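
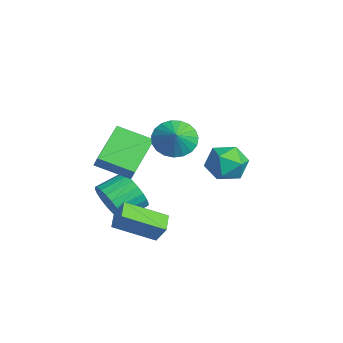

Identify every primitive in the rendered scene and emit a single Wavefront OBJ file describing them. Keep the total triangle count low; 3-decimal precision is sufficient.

v 0.686 2.172 -1.404
v 1.755 2.118 -1.334
v 0.545 1.242 0.054
v 1.614 1.188 0.124
v 1.112 2.124 0.278
v 1.2 2.699 -0.623
v 1.1 0.661 -0.657
v 1.188 1.236 -1.558
v 2.011 1.185 -0.872
v 2.019 2.089 -0.295
v 0.281 1.271 -0.985
v 0.289 2.175 -0.408
v 3.047 -1.252 2.406
v 3.714 -1.073 1.697
v 3.853 -1.448 3.114
v 3.661 -0.699 1.861
v 3.502 -0.421 2.119
v 3.264 -0.286 2.427
v 2.989 -0.319 2.731
v 2.724 -0.512 2.979
v 2.515 -0.834 3.128
v 2.397 -1.228 3.153
v 2.393 -1.626 3.048
v 2.501 -1.959 2.832
v 2.704 -2.17 2.542
v 2.966 -2.223 2.229
v 3.242 -2.107 1.947
v 3.485 -1.844 1.744
v 3.652 -1.478 1.655
v -0.143 -3.308 -3.073
v 0.399 -3.546 -2.181
v 0.125 -2.269 -1.675
v -0.417 -2.032 -2.567
v 0.701 -3.386 -2.421
v 0.428 -2.11 -1.914
v 0.875 -3.214 -2.759
v 0.602 -1.938 -2.253
v 0.894 -3.057 -3.145
v 0.621 -1.781 -2.639
v 0.755 -2.938 -3.521
v 0.482 -1.662 -3.014
v 0.48 -2.875 -3.828
v 0.206 -1.599 -3.322
v 0.109 -2.879 -4.02
v -0.165 -1.602 -3.514
v -0.3 -2.947 -4.068
v -0.574 -1.671 -3.562
v -0.685 -3.071 -3.965
v -0.959 -1.794 -3.459
v -0.988 -3.23 -3.726
v -1.261 -1.954 -3.219
v -1.162 -3.402 -3.387
v -1.435 -2.126 -2.881
v -1.181 -3.559 -3.001
v -1.454 -2.283 -2.495
v -1.042 -3.678 -2.626
v -1.315 -2.402 -2.119
v -0.766 -3.741 -2.318
v -1.04 -2.465 -1.812
v -0.395 -3.738 -2.126
v -0.669 -2.461 -1.62
v 0.014 -3.669 -2.078
v -0.26 -2.393 -1.572
v 0.661 -2.501 -1.201
v -0.147 -3.943 -0.54
v -0.631 -1.263 -0.084
v -1.44 -2.705 0.578
v 1.36 -2.515 -0.378
v 0.551 -3.957 0.284
v 0.067 -1.277 0.74
v -0.741 -2.719 1.401
v 2.237 -3.818 -3.036
v 1.373 -3.459 -2.743
v 2.688 -1.975 -3.959
v 1.825 -1.617 -3.666
v 2.675 -3.483 -2.154
v 1.812 -3.125 -1.861
v 3.127 -1.641 -3.077
v 2.263 -1.282 -2.784
f 1 12 6
f 1 6 2
f 1 2 8
f 1 8 11
f 1 11 12
f 2 6 10
f 6 12 5
f 12 11 3
f 11 8 7
f 8 2 9
f 4 10 5
f 4 5 3
f 4 3 7
f 4 7 9
f 4 9 10
f 5 10 6
f 3 5 12
f 7 3 11
f 9 7 8
f 10 9 2
f 14 13 16
f 14 16 15
f 16 13 17
f 16 17 15
f 17 13 18
f 17 18 15
f 18 13 19
f 18 19 15
f 19 13 20
f 19 20 15
f 20 13 21
f 20 21 15
f 21 13 22
f 21 22 15
f 22 13 23
f 22 23 15
f 23 13 24
f 23 24 15
f 24 13 25
f 24 25 15
f 25 13 26
f 25 26 15
f 26 13 27
f 26 27 15
f 27 13 28
f 27 28 15
f 28 13 29
f 28 29 15
f 29 13 14
f 29 14 15
f 31 30 34
f 31 34 32
f 32 34 35
f 32 35 33
f 34 30 36
f 34 36 35
f 35 36 37
f 35 37 33
f 36 30 38
f 36 38 37
f 37 38 39
f 37 39 33
f 38 30 40
f 38 40 39
f 39 40 41
f 39 41 33
f 40 30 42
f 40 42 41
f 41 42 43
f 41 43 33
f 42 30 44
f 42 44 43
f 43 44 45
f 43 45 33
f 44 30 46
f 44 46 45
f 45 46 47
f 45 47 33
f 46 30 48
f 46 48 47
f 47 48 49
f 47 49 33
f 48 30 50
f 48 50 49
f 49 50 51
f 49 51 33
f 50 30 52
f 50 52 51
f 51 52 53
f 51 53 33
f 52 30 54
f 52 54 53
f 53 54 55
f 53 55 33
f 54 30 56
f 54 56 55
f 55 56 57
f 55 57 33
f 56 30 58
f 56 58 57
f 57 58 59
f 57 59 33
f 58 30 60
f 58 60 59
f 59 60 61
f 59 61 33
f 60 30 62
f 60 62 61
f 61 62 63
f 61 63 33
f 62 30 31
f 62 31 63
f 63 31 32
f 63 32 33
f 65 67 64
f 68 65 64
f 64 67 66
f 66 68 64
f 65 71 67
f 69 65 68
f 69 71 65
f 67 71 66
f 70 68 66
f 66 71 70
f 70 69 68
f 71 69 70
f 73 75 72
f 76 73 72
f 72 75 74
f 74 76 72
f 73 79 75
f 77 73 76
f 77 79 73
f 75 79 74
f 78 76 74
f 74 79 78
f 78 77 76
f 79 77 78



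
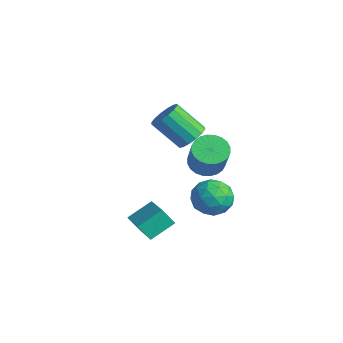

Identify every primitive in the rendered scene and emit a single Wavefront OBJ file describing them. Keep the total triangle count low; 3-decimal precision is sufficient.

v 2.382 -0.586 -0.701
v 3.151 0.289 -0.47
v 3.809 -1.869 -0.59
v 4.578 -0.994 -0.359
v 3.755 -1.29 0.446
v 2.873 -0.496 0.377
v 4.087 -1.084 -1.437
v 3.205 -0.29 -1.506
v 4.205 -0.018 -0.924
v 4 -0.145 0.239
v 2.96 -1.435 -1.299
v 2.755 -1.562 -0.136
v 2.641 -0.036 -0.595
v 4.319 -1.544 -0.465
v 3.835 -1.718 0.008
v 4.287 -1.203 0.144
v 2.478 -0.498 -0.098
v 2.93 0.017 0.038
v 3.285 -0.911 0.576
v 4.03 -1.597 -1.098
v 4.482 -1.082 -0.962
v 2.673 -0.377 -1.204
v 3.125 0.138 -1.068
v 3.675 -0.669 -1.636
v 3.713 0.298 -0.727
v 4.552 -0.456 -0.661
v 4.263 -0.509 -1.295
v 3.744 -0.043 -1.335
v 3.592 0.223 -0.043
v 4.431 -0.531 0.023
v 3.947 -0.705 0.495
v 3.429 -0.239 0.455
v 4.212 0.043 -0.31
v 2.529 -1.049 -1.083
v 3.368 -1.803 -1.017
v 3.531 -1.341 -1.515
v 3.013 -0.875 -1.555
v 2.408 -1.124 -0.399
v 3.247 -1.878 -0.333
v 3.216 -1.537 0.275
v 2.697 -1.071 0.235
v 2.748 -1.623 -0.75
v 2.924 -0.79 1.862
v 3.505 -1.385 1.343
v 4.537 -1.804 2.979
v 3.956 -1.21 3.498
v 3.691 -1.052 1.311
v 4.723 -1.472 2.947
v 3.76 -0.68 1.362
v 4.792 -1.099 2.999
v 3.702 -0.324 1.49
v 4.734 -0.743 3.127
v 3.525 -0.04 1.675
v 4.558 -0.459 3.311
v 3.257 0.131 1.887
v 4.29 -0.288 3.524
v 2.938 0.161 2.096
v 3.971 -0.258 3.733
v 2.617 0.046 2.27
v 3.65 -0.373 3.906
v 2.343 -0.196 2.381
v 3.375 -0.615 4.017
v 2.157 -0.528 2.413
v 3.189 -0.948 4.049
v 2.088 -0.901 2.361
v 3.12 -1.32 3.998
v 2.146 -1.257 2.233
v 3.178 -1.676 3.87
v 2.322 -1.541 2.049
v 3.355 -1.96 3.685
v 2.59 -1.712 1.836
v 3.623 -2.131 3.473
v 2.909 -1.742 1.627
v 3.942 -2.161 3.264
v 3.23 -1.627 1.454
v 4.263 -2.046 3.09
v -1.87 1.418 0.24
v -1.177 1.587 0.882
v -2.357 0.571 2.422
v -3.05 0.402 1.78
v -1.478 1.981 0.911
v -2.658 0.965 2.452
v -1.884 2.224 0.761
v -3.064 1.208 2.301
v -2.287 2.251 0.47
v -3.467 1.236 2.011
v -2.578 2.055 0.118
v -3.757 1.04 1.659
v -2.679 1.688 -0.201
v -3.859 0.673 1.339
v -2.563 1.249 -0.402
v -3.743 0.233 1.138
v -2.262 0.855 -0.432
v -3.442 -0.161 1.109
v -1.856 0.612 -0.281
v -3.036 -0.404 1.259
v -1.453 0.584 0.009
v -2.633 -0.431 1.55
v -1.163 0.78 0.361
v -2.342 -0.235 1.902
v -1.061 1.147 0.681
v -2.241 0.132 2.221
v 0.268 -3.881 -2.867
v 0.363 -2.484 -2.072
v 0.713 -3.389 -3.783
v 0.808 -1.993 -2.987
v 2.112 -4.367 -2.233
v 2.207 -2.971 -1.437
v 2.557 -3.876 -3.148
v 2.652 -2.479 -2.353
f 1 38 17
f 38 12 41
f 17 41 6
f 38 41 17
f 1 17 13
f 17 6 18
f 13 18 2
f 17 18 13
f 1 13 22
f 13 2 23
f 22 23 8
f 13 23 22
f 1 22 34
f 22 8 37
f 34 37 11
f 22 37 34
f 1 34 38
f 34 11 42
f 38 42 12
f 34 42 38
f 2 18 29
f 18 6 32
f 29 32 10
f 18 32 29
f 6 41 19
f 41 12 40
f 19 40 5
f 41 40 19
f 12 42 39
f 42 11 35
f 39 35 3
f 42 35 39
f 11 37 36
f 37 8 24
f 36 24 7
f 37 24 36
f 8 23 28
f 23 2 25
f 28 25 9
f 23 25 28
f 4 30 16
f 30 10 31
f 16 31 5
f 30 31 16
f 4 16 14
f 16 5 15
f 14 15 3
f 16 15 14
f 4 14 21
f 14 3 20
f 21 20 7
f 14 20 21
f 4 21 26
f 21 7 27
f 26 27 9
f 21 27 26
f 4 26 30
f 26 9 33
f 30 33 10
f 26 33 30
f 5 31 19
f 31 10 32
f 19 32 6
f 31 32 19
f 3 15 39
f 15 5 40
f 39 40 12
f 15 40 39
f 7 20 36
f 20 3 35
f 36 35 11
f 20 35 36
f 9 27 28
f 27 7 24
f 28 24 8
f 27 24 28
f 10 33 29
f 33 9 25
f 29 25 2
f 33 25 29
f 44 43 47
f 44 47 45
f 45 47 48
f 45 48 46
f 47 43 49
f 47 49 48
f 48 49 50
f 48 50 46
f 49 43 51
f 49 51 50
f 50 51 52
f 50 52 46
f 51 43 53
f 51 53 52
f 52 53 54
f 52 54 46
f 53 43 55
f 53 55 54
f 54 55 56
f 54 56 46
f 55 43 57
f 55 57 56
f 56 57 58
f 56 58 46
f 57 43 59
f 57 59 58
f 58 59 60
f 58 60 46
f 59 43 61
f 59 61 60
f 60 61 62
f 60 62 46
f 61 43 63
f 61 63 62
f 62 63 64
f 62 64 46
f 63 43 65
f 63 65 64
f 64 65 66
f 64 66 46
f 65 43 67
f 65 67 66
f 66 67 68
f 66 68 46
f 67 43 69
f 67 69 68
f 68 69 70
f 68 70 46
f 69 43 71
f 69 71 70
f 70 71 72
f 70 72 46
f 71 43 73
f 71 73 72
f 72 73 74
f 72 74 46
f 73 43 75
f 73 75 74
f 74 75 76
f 74 76 46
f 75 43 44
f 75 44 76
f 76 44 45
f 76 45 46
f 78 77 81
f 78 81 79
f 79 81 82
f 79 82 80
f 81 77 83
f 81 83 82
f 82 83 84
f 82 84 80
f 83 77 85
f 83 85 84
f 84 85 86
f 84 86 80
f 85 77 87
f 85 87 86
f 86 87 88
f 86 88 80
f 87 77 89
f 87 89 88
f 88 89 90
f 88 90 80
f 89 77 91
f 89 91 90
f 90 91 92
f 90 92 80
f 91 77 93
f 91 93 92
f 92 93 94
f 92 94 80
f 93 77 95
f 93 95 94
f 94 95 96
f 94 96 80
f 95 77 97
f 95 97 96
f 96 97 98
f 96 98 80
f 97 77 99
f 97 99 98
f 98 99 100
f 98 100 80
f 99 77 101
f 99 101 100
f 100 101 102
f 100 102 80
f 101 77 78
f 101 78 102
f 102 78 79
f 102 79 80
f 104 106 103
f 107 104 103
f 103 106 105
f 105 107 103
f 104 110 106
f 108 104 107
f 108 110 104
f 106 110 105
f 109 107 105
f 105 110 109
f 109 108 107
f 110 108 109



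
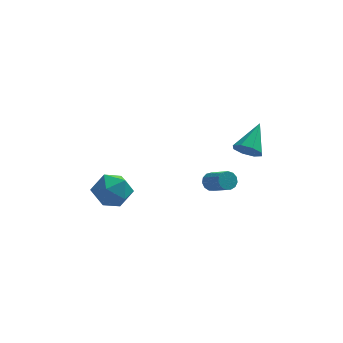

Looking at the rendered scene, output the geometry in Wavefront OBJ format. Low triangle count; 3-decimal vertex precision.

v -3.952 1.112 -1.411
v -3.002 1.118 -1.039
v -3.758 -0.458 -1.881
v -2.808 -0.452 -1.509
v -3.606 -0.409 -0.874
v -3.725 0.561 -0.583
v -3.035 0.099 -2.337
v -3.154 1.069 -2.046
v -2.435 0.492 -1.61
v -2.788 0.177 -0.707
v -3.972 0.483 -2.213
v -4.325 0.168 -1.31
v 2.52 0.815 0.788
v 2.828 1.127 0.229
v 3.1 2.045 1.792
v 2.32 1.3 0.31
v 1.929 1.19 0.67
v 1.884 0.86 1.1
v 2.212 0.504 1.347
v 2.721 0.33 1.266
v 3.112 0.441 0.905
v 3.156 0.771 0.476
v 1.059 4.361 -3.57
v 1.396 4.323 -3.978
v 2.117 3.421 -3.297
v 1.781 3.459 -2.89
v 1.501 4.54 -3.801
v 2.223 3.638 -3.121
v 1.466 4.7 -3.552
v 2.187 3.799 -2.872
v 1.302 4.752 -3.308
v 2.023 3.851 -2.628
v 1.06 4.681 -3.147
v 1.782 3.779 -2.467
v 0.819 4.507 -3.121
v 1.54 3.606 -2.441
v 0.653 4.287 -3.237
v 1.375 3.386 -2.557
v 0.617 4.091 -3.459
v 1.338 3.189 -2.779
v 0.721 3.98 -3.716
v 1.442 3.078 -3.036
v 0.932 3.99 -3.927
v 1.654 3.088 -3.247
v 1.184 4.118 -4.024
v 1.905 3.216 -3.344
f 1 12 6
f 1 6 2
f 1 2 8
f 1 8 11
f 1 11 12
f 2 6 10
f 6 12 5
f 12 11 3
f 11 8 7
f 8 2 9
f 4 10 5
f 4 5 3
f 4 3 7
f 4 7 9
f 4 9 10
f 5 10 6
f 3 5 12
f 7 3 11
f 9 7 8
f 10 9 2
f 14 13 16
f 14 16 15
f 16 13 17
f 16 17 15
f 17 13 18
f 17 18 15
f 18 13 19
f 18 19 15
f 19 13 20
f 19 20 15
f 20 13 21
f 20 21 15
f 21 13 22
f 21 22 15
f 22 13 14
f 22 14 15
f 24 23 27
f 24 27 25
f 25 27 28
f 25 28 26
f 27 23 29
f 27 29 28
f 28 29 30
f 28 30 26
f 29 23 31
f 29 31 30
f 30 31 32
f 30 32 26
f 31 23 33
f 31 33 32
f 32 33 34
f 32 34 26
f 33 23 35
f 33 35 34
f 34 35 36
f 34 36 26
f 35 23 37
f 35 37 36
f 36 37 38
f 36 38 26
f 37 23 39
f 37 39 38
f 38 39 40
f 38 40 26
f 39 23 41
f 39 41 40
f 40 41 42
f 40 42 26
f 41 23 43
f 41 43 42
f 42 43 44
f 42 44 26
f 43 23 45
f 43 45 44
f 44 45 46
f 44 46 26
f 45 23 24
f 45 24 46
f 46 24 25
f 46 25 26



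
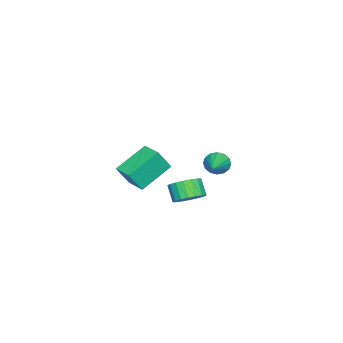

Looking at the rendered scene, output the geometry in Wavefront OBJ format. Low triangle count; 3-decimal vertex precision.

v 0.436 -0.137 -0.209
v 1.268 -0.265 0.209
v 0.756 -0.791 1.067
v -0.076 -0.663 0.649
v 1.144 0.104 0.361
v 0.631 -0.422 1.219
v 0.879 0.426 0.4
v 0.366 -0.101 1.258
v 0.527 0.636 0.318
v 0.014 0.11 1.177
v 0.156 0.693 0.132
v -0.356 0.167 0.991
v -0.159 0.586 -0.121
v -0.671 0.059 0.737
v -0.356 0.335 -0.393
v -0.868 -0.191 0.466
v -0.396 -0.009 -0.627
v -0.908 -0.535 0.231
v -0.271 -0.378 -0.779
v -0.784 -0.904 0.079
v -0.006 -0.699 -0.818
v -0.519 -1.226 0.04
v 0.346 -0.91 -0.737
v -0.167 -1.436 0.122
v 0.716 -0.967 -0.551
v 0.204 -1.493 0.308
v 1.031 -0.859 -0.297
v 0.519 -1.386 0.561
v 1.228 -0.609 -0.026
v 0.716 -1.135 0.833
v -3.894 -0.369 0.04
v -3.583 -0.654 -0.616
v -2.186 0.069 0.66
v -3.654 -0.265 -0.695
v -3.79 0.097 -0.577
v -3.953 0.334 -0.294
v -4.101 0.382 0.079
v -4.193 0.229 0.441
v -4.206 -0.084 0.696
v -4.134 -0.473 0.775
v -3.999 -0.835 0.657
v -3.836 -1.072 0.373
v -3.688 -1.12 0.001
v -3.596 -0.967 -0.361
v 1.87 -1.326 3.334
v 2.395 -1.811 4.56
v 2.553 -0.252 3.466
v 3.079 -0.737 4.692
v 3.481 -2.223 2.288
v 4.007 -2.708 3.514
v 4.165 -1.149 2.42
v 4.69 -1.634 3.646
f 2 1 5
f 2 5 3
f 3 5 6
f 3 6 4
f 5 1 7
f 5 7 6
f 6 7 8
f 6 8 4
f 7 1 9
f 7 9 8
f 8 9 10
f 8 10 4
f 9 1 11
f 9 11 10
f 10 11 12
f 10 12 4
f 11 1 13
f 11 13 12
f 12 13 14
f 12 14 4
f 13 1 15
f 13 15 14
f 14 15 16
f 14 16 4
f 15 1 17
f 15 17 16
f 16 17 18
f 16 18 4
f 17 1 19
f 17 19 18
f 18 19 20
f 18 20 4
f 19 1 21
f 19 21 20
f 20 21 22
f 20 22 4
f 21 1 23
f 21 23 22
f 22 23 24
f 22 24 4
f 23 1 25
f 23 25 24
f 24 25 26
f 24 26 4
f 25 1 27
f 25 27 26
f 26 27 28
f 26 28 4
f 27 1 29
f 27 29 28
f 28 29 30
f 28 30 4
f 29 1 2
f 29 2 30
f 30 2 3
f 30 3 4
f 32 31 34
f 32 34 33
f 34 31 35
f 34 35 33
f 35 31 36
f 35 36 33
f 36 31 37
f 36 37 33
f 37 31 38
f 37 38 33
f 38 31 39
f 38 39 33
f 39 31 40
f 39 40 33
f 40 31 41
f 40 41 33
f 41 31 42
f 41 42 33
f 42 31 43
f 42 43 33
f 43 31 44
f 43 44 33
f 44 31 32
f 44 32 33
f 46 48 45
f 49 46 45
f 45 48 47
f 47 49 45
f 46 52 48
f 50 46 49
f 50 52 46
f 48 52 47
f 51 49 47
f 47 52 51
f 51 50 49
f 52 50 51



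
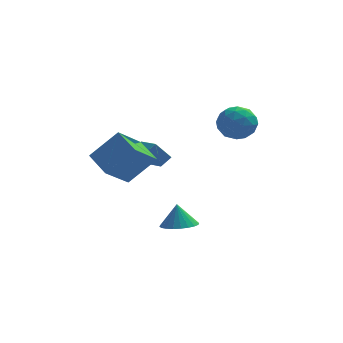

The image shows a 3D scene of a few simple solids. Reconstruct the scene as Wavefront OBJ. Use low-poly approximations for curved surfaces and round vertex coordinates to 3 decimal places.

v -2.242 -0.936 2.83
v -1.696 -0.504 3.3
v -3.029 0.675 2.263
v -2.482 1.107 2.734
v -1.418 -0.887 1.826
v -0.871 -0.455 2.297
v -2.204 0.724 1.26
v -1.658 1.156 1.73
v 2.405 4.382 2.893
v 3.362 3.825 2.381
v 2.018 2.755 3.939
v 2.975 2.198 3.427
v 3.151 3.116 4.21
v 3.39 4.122 3.563
v 1.99 2.458 2.757
v 2.229 3.464 2.11
v 3.105 2.636 2.297
v 3.823 3.043 3.195
v 1.557 3.537 3.125
v 2.275 3.944 4.023
v 2.918 4.247 2.545
v 2.462 2.333 3.775
v 2.566 2.873 4.235
v 3.128 2.546 3.935
v 2.934 4.421 3.24
v 3.497 4.094 2.939
v 3.372 3.677 4.015
v 1.883 2.486 3.381
v 2.446 2.159 3.08
v 2.252 4.034 2.385
v 2.814 3.707 2.085
v 2.008 2.903 2.305
v 3.329 3.22 2.195
v 3.102 2.264 2.81
v 2.523 2.416 2.415
v 2.663 3.008 2.035
v 3.751 3.46 2.723
v 3.523 2.503 3.338
v 3.627 3.043 3.798
v 3.767 3.634 3.418
v 3.6 2.76 2.673
v 1.857 4.077 2.982
v 1.629 3.12 3.597
v 1.613 2.946 2.902
v 1.753 3.537 2.522
v 2.278 4.316 3.51
v 2.051 3.36 4.125
v 2.717 3.572 4.285
v 2.857 4.164 3.905
v 1.78 3.82 3.647
v -0.456 -1.536 -2.215
v 0.344 -2.174 -1.975
v -0.584 -1.184 -0.845
v 0.541 -1.822 -2.047
v 0.586 -1.426 -2.145
v 0.473 -1.048 -2.253
v 0.219 -0.744 -2.355
v -0.139 -0.56 -2.436
v -0.544 -0.525 -2.483
v -0.936 -0.644 -2.49
v -1.255 -0.899 -2.454
v -1.452 -1.251 -2.382
v -1.497 -1.646 -2.285
v -1.384 -2.025 -2.176
v -1.13 -2.329 -2.074
v -0.772 -2.513 -1.993
v -0.367 -2.547 -1.946
v 0.025 -2.428 -1.94
v -5.072 -2.423 3.358
v -3.582 -2.155 4.912
v -3.948 -1.16 2.063
v -2.458 -0.892 3.617
v -4.202 -3.808 2.763
v -2.712 -3.54 4.317
v -3.078 -2.545 1.468
v -1.588 -2.277 3.022
f 2 4 1
f 5 2 1
f 1 4 3
f 3 5 1
f 2 8 4
f 6 2 5
f 6 8 2
f 4 8 3
f 7 5 3
f 3 8 7
f 7 6 5
f 8 6 7
f 9 46 25
f 46 20 49
f 25 49 14
f 46 49 25
f 9 25 21
f 25 14 26
f 21 26 10
f 25 26 21
f 9 21 30
f 21 10 31
f 30 31 16
f 21 31 30
f 9 30 42
f 30 16 45
f 42 45 19
f 30 45 42
f 9 42 46
f 42 19 50
f 46 50 20
f 42 50 46
f 10 26 37
f 26 14 40
f 37 40 18
f 26 40 37
f 14 49 27
f 49 20 48
f 27 48 13
f 49 48 27
f 20 50 47
f 50 19 43
f 47 43 11
f 50 43 47
f 19 45 44
f 45 16 32
f 44 32 15
f 45 32 44
f 16 31 36
f 31 10 33
f 36 33 17
f 31 33 36
f 12 38 24
f 38 18 39
f 24 39 13
f 38 39 24
f 12 24 22
f 24 13 23
f 22 23 11
f 24 23 22
f 12 22 29
f 22 11 28
f 29 28 15
f 22 28 29
f 12 29 34
f 29 15 35
f 34 35 17
f 29 35 34
f 12 34 38
f 34 17 41
f 38 41 18
f 34 41 38
f 13 39 27
f 39 18 40
f 27 40 14
f 39 40 27
f 11 23 47
f 23 13 48
f 47 48 20
f 23 48 47
f 15 28 44
f 28 11 43
f 44 43 19
f 28 43 44
f 17 35 36
f 35 15 32
f 36 32 16
f 35 32 36
f 18 41 37
f 41 17 33
f 37 33 10
f 41 33 37
f 52 51 54
f 52 54 53
f 54 51 55
f 54 55 53
f 55 51 56
f 55 56 53
f 56 51 57
f 56 57 53
f 57 51 58
f 57 58 53
f 58 51 59
f 58 59 53
f 59 51 60
f 59 60 53
f 60 51 61
f 60 61 53
f 61 51 62
f 61 62 53
f 62 51 63
f 62 63 53
f 63 51 64
f 63 64 53
f 64 51 65
f 64 65 53
f 65 51 66
f 65 66 53
f 66 51 67
f 66 67 53
f 67 51 68
f 67 68 53
f 68 51 52
f 68 52 53
f 70 72 69
f 73 70 69
f 69 72 71
f 71 73 69
f 70 76 72
f 74 70 73
f 74 76 70
f 72 76 71
f 75 73 71
f 71 76 75
f 75 74 73
f 76 74 75



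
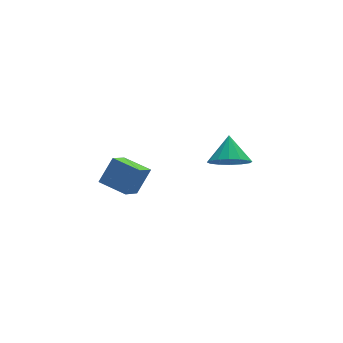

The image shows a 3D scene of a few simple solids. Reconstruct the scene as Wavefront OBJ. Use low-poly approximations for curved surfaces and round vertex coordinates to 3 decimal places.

v -3.672 -0.05 -2.109
v -4.294 -0.682 -1.566
v -3.095 0.155 -1.207
v -3.717 -0.477 -0.665
v -3.023 -0.883 -2.335
v -3.645 -1.515 -1.793
v -2.446 -0.678 -1.434
v -3.068 -1.31 -0.891
v 0.622 -0.153 -2.165
v 1.121 -0.672 -1.865
v 0.898 0.593 -1.335
v 1.339 -0.458 -2.129
v 1.364 -0.163 -2.404
v 1.191 0.135 -2.614
v 0.865 0.356 -2.704
v 0.474 0.44 -2.649
v 0.122 0.365 -2.465
v -0.095 0.151 -2.201
v -0.121 -0.144 -1.926
v 0.053 -0.442 -1.716
v 0.379 -0.662 -1.626
v 0.77 -0.746 -1.681
f 2 4 1
f 5 2 1
f 1 4 3
f 3 5 1
f 2 8 4
f 6 2 5
f 6 8 2
f 4 8 3
f 7 5 3
f 3 8 7
f 7 6 5
f 8 6 7
f 10 9 12
f 10 12 11
f 12 9 13
f 12 13 11
f 13 9 14
f 13 14 11
f 14 9 15
f 14 15 11
f 15 9 16
f 15 16 11
f 16 9 17
f 16 17 11
f 17 9 18
f 17 18 11
f 18 9 19
f 18 19 11
f 19 9 20
f 19 20 11
f 20 9 21
f 20 21 11
f 21 9 22
f 21 22 11
f 22 9 10
f 22 10 11



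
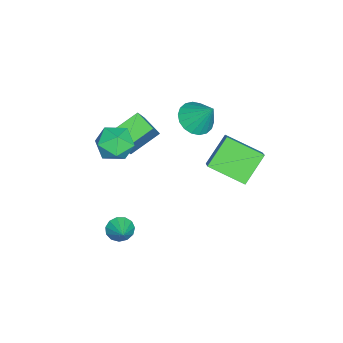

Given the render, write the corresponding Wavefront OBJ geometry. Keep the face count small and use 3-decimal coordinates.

v -3.348 2.586 -3.862
v -3.426 0.577 -2.968
v -4.718 3.228 -2.539
v -4.795 1.219 -1.645
v -2.325 2.941 -2.975
v -2.402 0.932 -2.081
v -3.694 3.583 -1.652
v -3.772 1.574 -0.758
v 2.279 -2.249 -3.552
v 2.683 -2.844 -3.726
v 3.221 -1.791 -2.928
v 2.748 -2.565 -4.029
v 2.663 -2.186 -4.181
v 2.457 -1.827 -4.132
v 2.194 -1.602 -3.9
v 1.957 -1.583 -3.557
v 1.823 -1.775 -3.212
v 1.834 -2.118 -2.975
v 1.985 -2.503 -2.922
v 2.23 -2.807 -3.068
v 2.49 -2.934 -3.368
v 0.16 -2.09 1.333
v 1.063 -2.742 1.174
v -0.923 -3.538 1.126
v -0.02 -4.19 0.967
v -0.222 -3.747 1.981
v 0.447 -2.852 2.109
v -0.307 -3.428 0.191
v 0.362 -2.533 0.319
v 0.774 -3.569 0.468
v 0.826 -3.767 1.574
v -0.686 -2.513 0.726
v -0.634 -2.711 1.832
v -4.213 -2.916 -0.782
v -2.993 -2.905 0.815
v -3.598 -1.924 -1.258
v -2.378 -1.913 0.339
v -3.002 -4.107 -1.699
v -1.782 -4.096 -0.102
v -2.387 -3.115 -2.175
v -1.167 -3.104 -0.578
v -4.13 -0.16 0.01
v -3.309 0.243 -0.504
v -3.73 0.86 1.45
v -3.655 0.536 -0.616
v -4.096 0.691 -0.603
v -4.543 0.677 -0.469
v -4.909 0.498 -0.24
v -5.12 0.188 0.038
v -5.135 -0.191 0.311
v -4.951 -0.564 0.524
v -4.605 -0.857 0.636
v -4.164 -1.012 0.623
v -3.717 -0.998 0.489
v -3.351 -0.819 0.26
v -3.14 -0.508 -0.018
v -3.125 -0.129 -0.291
f 2 4 1
f 5 2 1
f 1 4 3
f 3 5 1
f 2 8 4
f 6 2 5
f 6 8 2
f 4 8 3
f 7 5 3
f 3 8 7
f 7 6 5
f 8 6 7
f 10 9 12
f 10 12 11
f 12 9 13
f 12 13 11
f 13 9 14
f 13 14 11
f 14 9 15
f 14 15 11
f 15 9 16
f 15 16 11
f 16 9 17
f 16 17 11
f 17 9 18
f 17 18 11
f 18 9 19
f 18 19 11
f 19 9 20
f 19 20 11
f 20 9 21
f 20 21 11
f 21 9 10
f 21 10 11
f 22 33 27
f 22 27 23
f 22 23 29
f 22 29 32
f 22 32 33
f 23 27 31
f 27 33 26
f 33 32 24
f 32 29 28
f 29 23 30
f 25 31 26
f 25 26 24
f 25 24 28
f 25 28 30
f 25 30 31
f 26 31 27
f 24 26 33
f 28 24 32
f 30 28 29
f 31 30 23
f 35 37 34
f 38 35 34
f 34 37 36
f 36 38 34
f 35 41 37
f 39 35 38
f 39 41 35
f 37 41 36
f 40 38 36
f 36 41 40
f 40 39 38
f 41 39 40
f 43 42 45
f 43 45 44
f 45 42 46
f 45 46 44
f 46 42 47
f 46 47 44
f 47 42 48
f 47 48 44
f 48 42 49
f 48 49 44
f 49 42 50
f 49 50 44
f 50 42 51
f 50 51 44
f 51 42 52
f 51 52 44
f 52 42 53
f 52 53 44
f 53 42 54
f 53 54 44
f 54 42 55
f 54 55 44
f 55 42 56
f 55 56 44
f 56 42 57
f 56 57 44
f 57 42 43
f 57 43 44



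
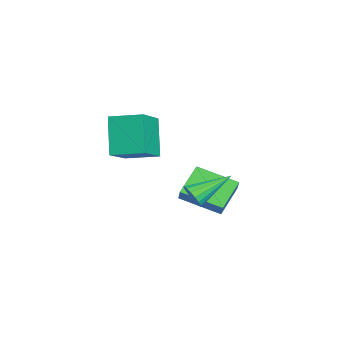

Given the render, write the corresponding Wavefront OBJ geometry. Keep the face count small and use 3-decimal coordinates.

v -1.182 -1.098 3.002
v 0.445 -1.82 4.078
v -0.729 0.375 3.307
v 0.897 -0.348 4.383
v -0.037 -1.092 1.277
v 1.589 -1.815 2.353
v 0.415 0.38 1.582
v 2.042 -0.342 2.658
v 2.438 1.599 0.187
v 2.866 1.499 0.68
v 1.842 3.301 1.053
v 3.032 1.664 0.468
v 3.062 1.815 0.193
v 2.949 1.917 -0.084
v 2.72 1.946 -0.299
v 2.426 1.895 -0.403
v 2.134 1.777 -0.371
v 1.913 1.618 -0.212
v 1.812 1.455 0.039
v 1.854 1.325 0.324
v 2.03 1.258 0.577
v 2.3 1.269 0.741
v 2.602 1.356 0.778
v -1.543 1.304 -2.146
v -2.694 2.125 -1.183
v -0.802 3.137 -2.822
v -1.953 3.958 -1.86
v -0.907 1.322 -1.4
v -2.058 2.143 -0.438
v -0.166 3.155 -2.077
v -1.317 3.976 -1.114
f 2 4 1
f 5 2 1
f 1 4 3
f 3 5 1
f 2 8 4
f 6 2 5
f 6 8 2
f 4 8 3
f 7 5 3
f 3 8 7
f 7 6 5
f 8 6 7
f 10 9 12
f 10 12 11
f 12 9 13
f 12 13 11
f 13 9 14
f 13 14 11
f 14 9 15
f 14 15 11
f 15 9 16
f 15 16 11
f 16 9 17
f 16 17 11
f 17 9 18
f 17 18 11
f 18 9 19
f 18 19 11
f 19 9 20
f 19 20 11
f 20 9 21
f 20 21 11
f 21 9 22
f 21 22 11
f 22 9 23
f 22 23 11
f 23 9 10
f 23 10 11
f 25 27 24
f 28 25 24
f 24 27 26
f 26 28 24
f 25 31 27
f 29 25 28
f 29 31 25
f 27 31 26
f 30 28 26
f 26 31 30
f 30 29 28
f 31 29 30



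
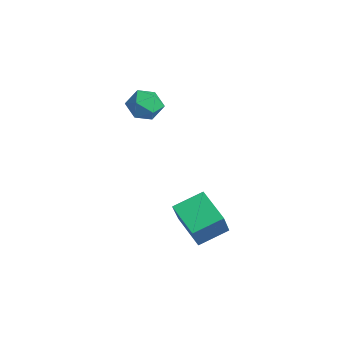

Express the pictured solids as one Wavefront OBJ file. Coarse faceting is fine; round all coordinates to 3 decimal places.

v -4.016 -0.292 1.875
v -3.172 -0.187 1.371
v -4.028 -1.853 1.529
v -3.184 -1.748 1.025
v -3.187 -1.653 2.009
v -3.18 -0.688 2.223
v -4.02 -1.352 0.677
v -4.013 -0.387 0.891
v -3.175 -0.842 0.631
v -2.66 -1.028 1.454
v -4.54 -1.012 1.446
v -4.025 -1.198 2.269
v 0.599 -1.314 -3.795
v 0.706 0.205 -3.186
v 2.284 -1.126 -4.561
v 2.391 0.393 -3.952
v 1.429 -2.033 -2.148
v 1.536 -0.514 -1.539
v 3.114 -1.845 -2.914
v 3.221 -0.326 -2.305
f 1 12 6
f 1 6 2
f 1 2 8
f 1 8 11
f 1 11 12
f 2 6 10
f 6 12 5
f 12 11 3
f 11 8 7
f 8 2 9
f 4 10 5
f 4 5 3
f 4 3 7
f 4 7 9
f 4 9 10
f 5 10 6
f 3 5 12
f 7 3 11
f 9 7 8
f 10 9 2
f 14 16 13
f 17 14 13
f 13 16 15
f 15 17 13
f 14 20 16
f 18 14 17
f 18 20 14
f 16 20 15
f 19 17 15
f 15 20 19
f 19 18 17
f 20 18 19



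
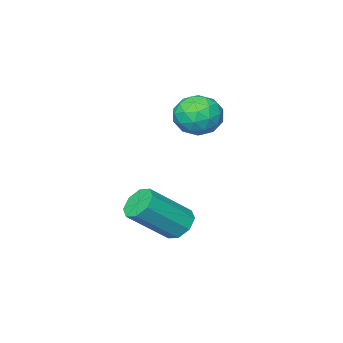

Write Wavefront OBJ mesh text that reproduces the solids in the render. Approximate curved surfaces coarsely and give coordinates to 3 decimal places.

v 1.999 3.819 -3.028
v 2.516 3.782 -3.611
v 4.099 3.304 -2.174
v 3.581 3.341 -1.592
v 2.472 4.33 -3.379
v 4.054 3.853 -1.943
v 2.15 4.579 -2.942
v 3.732 4.102 -1.505
v 1.74 4.382 -2.555
v 3.322 3.905 -1.119
v 1.481 3.856 -2.446
v 3.064 3.378 -1.009
v 1.526 3.307 -2.677
v 3.108 2.83 -1.241
v 1.848 3.058 -3.115
v 3.43 2.581 -1.678
v 2.258 3.255 -3.501
v 3.84 2.778 -2.065
v -1.401 1.806 0.595
v -0.709 1.493 1.353
v -1.791 0.147 0.267
v -1.099 -0.166 1.025
v -2.004 0.339 1.301
v -1.763 1.365 1.503
v -0.737 0.275 0.117
v -0.496 1.301 0.319
v -0.299 0.547 1.057
v -1.081 0.587 1.789
v -1.419 1.053 -0.169
v -2.201 1.093 0.563
v -1.021 1.795 1.003
v -1.479 -0.155 0.617
v -2.011 0.142 0.78
v -1.604 -0.042 1.225
v -1.64 1.719 1.091
v -1.233 1.536 1.536
v -1.995 0.858 1.506
v -1.267 0.104 0.084
v -0.86 -0.079 0.529
v -0.896 1.682 0.395
v -0.489 1.498 0.84
v -0.505 0.782 0.114
v -0.373 1.056 1.274
v -0.602 0.08 1.081
v -0.389 0.34 0.547
v -0.248 0.942 0.667
v -0.833 1.079 1.704
v -1.062 0.104 1.511
v -1.594 0.401 1.674
v -1.452 1.003 1.793
v -0.592 0.523 1.53
v -1.438 1.536 0.109
v -1.667 0.561 -0.084
v -1.048 0.637 -0.173
v -0.906 1.239 -0.054
v -1.898 1.56 0.539
v -2.127 0.584 0.346
v -2.252 0.698 0.953
v -2.111 1.3 1.073
v -1.908 1.117 0.09
f 2 1 5
f 2 5 3
f 3 5 6
f 3 6 4
f 5 1 7
f 5 7 6
f 6 7 8
f 6 8 4
f 7 1 9
f 7 9 8
f 8 9 10
f 8 10 4
f 9 1 11
f 9 11 10
f 10 11 12
f 10 12 4
f 11 1 13
f 11 13 12
f 12 13 14
f 12 14 4
f 13 1 15
f 13 15 14
f 14 15 16
f 14 16 4
f 15 1 17
f 15 17 16
f 16 17 18
f 16 18 4
f 17 1 2
f 17 2 18
f 18 2 3
f 18 3 4
f 19 56 35
f 56 30 59
f 35 59 24
f 56 59 35
f 19 35 31
f 35 24 36
f 31 36 20
f 35 36 31
f 19 31 40
f 31 20 41
f 40 41 26
f 31 41 40
f 19 40 52
f 40 26 55
f 52 55 29
f 40 55 52
f 19 52 56
f 52 29 60
f 56 60 30
f 52 60 56
f 20 36 47
f 36 24 50
f 47 50 28
f 36 50 47
f 24 59 37
f 59 30 58
f 37 58 23
f 59 58 37
f 30 60 57
f 60 29 53
f 57 53 21
f 60 53 57
f 29 55 54
f 55 26 42
f 54 42 25
f 55 42 54
f 26 41 46
f 41 20 43
f 46 43 27
f 41 43 46
f 22 48 34
f 48 28 49
f 34 49 23
f 48 49 34
f 22 34 32
f 34 23 33
f 32 33 21
f 34 33 32
f 22 32 39
f 32 21 38
f 39 38 25
f 32 38 39
f 22 39 44
f 39 25 45
f 44 45 27
f 39 45 44
f 22 44 48
f 44 27 51
f 48 51 28
f 44 51 48
f 23 49 37
f 49 28 50
f 37 50 24
f 49 50 37
f 21 33 57
f 33 23 58
f 57 58 30
f 33 58 57
f 25 38 54
f 38 21 53
f 54 53 29
f 38 53 54
f 27 45 46
f 45 25 42
f 46 42 26
f 45 42 46
f 28 51 47
f 51 27 43
f 47 43 20
f 51 43 47



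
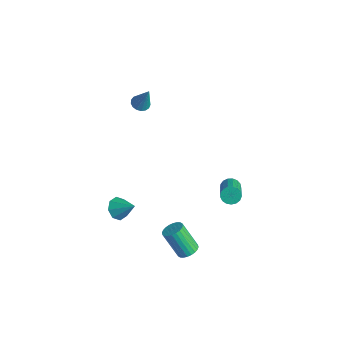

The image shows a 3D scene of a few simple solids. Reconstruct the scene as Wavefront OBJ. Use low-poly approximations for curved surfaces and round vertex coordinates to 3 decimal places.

v 0.945 3.528 -4.291
v 1.241 3.374 -4.824
v 2.612 2.477 -3.803
v 2.315 2.632 -3.269
v 1.361 3.64 -4.75
v 2.731 2.744 -3.729
v 1.384 3.882 -4.571
v 2.755 2.985 -3.55
v 1.308 4.042 -4.327
v 2.678 3.146 -3.306
v 1.148 4.084 -4.075
v 2.518 3.188 -3.054
v 0.941 3.999 -3.872
v 2.312 3.103 -2.851
v 0.735 3.806 -3.766
v 2.106 2.91 -2.744
v 0.578 3.55 -3.779
v 1.948 2.654 -2.758
v 0.504 3.288 -3.91
v 1.875 2.392 -2.888
v 0.531 3.082 -4.128
v 1.902 2.185 -3.106
v 0.653 2.977 -4.383
v 2.024 2.081 -3.362
v 0.842 2.999 -4.617
v 2.213 2.103 -3.596
v 1.054 3.142 -4.776
v 2.425 2.246 -3.755
v 4.326 -1.59 -4.226
v 4.71 -2.138 -4.188
v 3.838 -2.637 -2.576
v 3.454 -2.09 -2.614
v 4.855 -1.965 -4.056
v 3.983 -2.464 -2.444
v 4.919 -1.734 -3.95
v 4.047 -2.234 -2.338
v 4.893 -1.482 -3.886
v 4.021 -1.982 -2.274
v 4.781 -1.247 -3.874
v 3.908 -1.746 -2.261
v 4.599 -1.063 -3.915
v 3.727 -1.563 -2.303
v 4.376 -0.96 -4.004
v 3.504 -1.46 -2.392
v 4.145 -0.953 -4.126
v 3.273 -1.453 -2.514
v 3.942 -1.043 -4.264
v 3.07 -1.542 -2.652
v 3.797 -1.216 -4.396
v 2.925 -1.715 -2.784
v 3.733 -1.446 -4.502
v 2.861 -1.946 -2.89
v 3.759 -1.698 -4.566
v 2.887 -2.198 -2.954
v 3.872 -1.934 -4.579
v 2.999 -2.433 -2.966
v 4.053 -2.117 -4.537
v 3.181 -2.617 -2.925
v 4.276 -2.22 -4.448
v 3.404 -2.72 -2.836
v 4.507 -2.227 -4.326
v 3.635 -2.727 -2.714
v 0.459 -3.873 -2.418
v 1.024 -4.082 -2.914
v 1.441 -3.347 -1.522
v 0.822 -3.53 -3.017
v 0.407 -3.179 -2.77
v 0.023 -3.235 -2.316
v -0.106 -3.665 -1.922
v 0.096 -4.217 -1.819
v 0.511 -4.568 -2.067
v 0.895 -4.512 -2.52
v -2.612 -0.466 3.183
v -2.115 -0.735 3.014
v -1.968 -0.274 4.777
v -2.066 -0.462 2.961
v -2.142 -0.19 2.959
v -2.325 0.018 3.008
v -2.575 0.116 3.097
v -2.833 0.081 3.206
v -3.04 -0.08 3.31
v -3.15 -0.33 3.384
v -3.137 -0.61 3.413
v -3.003 -0.858 3.389
v -2.78 -1.016 3.317
v -2.519 -1.048 3.215
v -2.279 -0.947 3.106
f 2 1 5
f 2 5 3
f 3 5 6
f 3 6 4
f 5 1 7
f 5 7 6
f 6 7 8
f 6 8 4
f 7 1 9
f 7 9 8
f 8 9 10
f 8 10 4
f 9 1 11
f 9 11 10
f 10 11 12
f 10 12 4
f 11 1 13
f 11 13 12
f 12 13 14
f 12 14 4
f 13 1 15
f 13 15 14
f 14 15 16
f 14 16 4
f 15 1 17
f 15 17 16
f 16 17 18
f 16 18 4
f 17 1 19
f 17 19 18
f 18 19 20
f 18 20 4
f 19 1 21
f 19 21 20
f 20 21 22
f 20 22 4
f 21 1 23
f 21 23 22
f 22 23 24
f 22 24 4
f 23 1 25
f 23 25 24
f 24 25 26
f 24 26 4
f 25 1 27
f 25 27 26
f 26 27 28
f 26 28 4
f 27 1 2
f 27 2 28
f 28 2 3
f 28 3 4
f 30 29 33
f 30 33 31
f 31 33 34
f 31 34 32
f 33 29 35
f 33 35 34
f 34 35 36
f 34 36 32
f 35 29 37
f 35 37 36
f 36 37 38
f 36 38 32
f 37 29 39
f 37 39 38
f 38 39 40
f 38 40 32
f 39 29 41
f 39 41 40
f 40 41 42
f 40 42 32
f 41 29 43
f 41 43 42
f 42 43 44
f 42 44 32
f 43 29 45
f 43 45 44
f 44 45 46
f 44 46 32
f 45 29 47
f 45 47 46
f 46 47 48
f 46 48 32
f 47 29 49
f 47 49 48
f 48 49 50
f 48 50 32
f 49 29 51
f 49 51 50
f 50 51 52
f 50 52 32
f 51 29 53
f 51 53 52
f 52 53 54
f 52 54 32
f 53 29 55
f 53 55 54
f 54 55 56
f 54 56 32
f 55 29 57
f 55 57 56
f 56 57 58
f 56 58 32
f 57 29 59
f 57 59 58
f 58 59 60
f 58 60 32
f 59 29 61
f 59 61 60
f 60 61 62
f 60 62 32
f 61 29 30
f 61 30 62
f 62 30 31
f 62 31 32
f 64 63 66
f 64 66 65
f 66 63 67
f 66 67 65
f 67 63 68
f 67 68 65
f 68 63 69
f 68 69 65
f 69 63 70
f 69 70 65
f 70 63 71
f 70 71 65
f 71 63 72
f 71 72 65
f 72 63 64
f 72 64 65
f 74 73 76
f 74 76 75
f 76 73 77
f 76 77 75
f 77 73 78
f 77 78 75
f 78 73 79
f 78 79 75
f 79 73 80
f 79 80 75
f 80 73 81
f 80 81 75
f 81 73 82
f 81 82 75
f 82 73 83
f 82 83 75
f 83 73 84
f 83 84 75
f 84 73 85
f 84 85 75
f 85 73 86
f 85 86 75
f 86 73 87
f 86 87 75
f 87 73 74
f 87 74 75



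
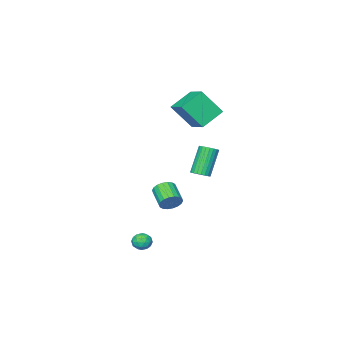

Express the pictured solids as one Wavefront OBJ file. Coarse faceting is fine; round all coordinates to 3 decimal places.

v 2.372 1.493 -0.624
v 2.654 1.113 -1.166
v 2.209 -0.054 -0.578
v 1.928 0.327 -0.036
v 2.895 1.126 -0.956
v 2.451 -0.04 -0.368
v 3.033 1.213 -0.68
v 2.588 0.047 -0.092
v 3.04 1.355 -0.393
v 2.595 0.189 0.195
v 2.915 1.525 -0.152
v 2.47 0.358 0.436
v 2.682 1.688 -0.004
v 2.237 0.521 0.584
v 2.388 1.813 0.021
v 1.943 0.646 0.609
v 2.091 1.874 -0.082
v 1.646 0.707 0.506
v 1.849 1.86 -0.292
v 1.405 0.694 0.296
v 1.712 1.773 -0.568
v 1.267 0.607 0.02
v 1.705 1.631 -0.855
v 1.26 0.465 -0.267
v 1.83 1.462 -1.096
v 1.385 0.295 -0.508
v 2.063 1.299 -1.244
v 1.618 0.132 -0.656
v 2.357 1.174 -1.269
v 1.912 0.007 -0.681
v -1.511 -0.448 -0.264
v -1.184 0.003 0.01
v -2.183 -0.362 1.798
v -2.509 -0.812 1.524
v -1.376 0.126 -0.071
v -2.375 -0.239 1.716
v -1.588 0.162 -0.182
v -2.586 -0.203 1.605
v -1.788 0.105 -0.306
v -2.787 -0.259 1.482
v -1.946 -0.036 -0.423
v -2.945 -0.4 1.365
v -2.038 -0.239 -0.516
v -3.036 -0.604 1.272
v -2.049 -0.475 -0.57
v -3.048 -0.84 1.218
v -1.979 -0.706 -0.578
v -2.977 -1.071 1.21
v -1.837 -0.898 -0.538
v -2.836 -1.263 1.25
v -1.645 -1.021 -0.456
v -2.644 -1.386 1.331
v -1.434 -1.057 -0.345
v -2.432 -1.422 1.442
v -1.233 -1.001 -0.222
v -2.232 -1.365 1.566
v -1.075 -0.86 -0.105
v -2.074 -1.224 1.683
v -0.984 -0.656 -0.012
v -1.982 -1.021 1.776
v -0.972 -0.42 0.042
v -1.971 -0.785 1.83
v -1.043 -0.189 0.05
v -2.041 -0.554 1.838
v 3.294 0.797 -4.103
v 3.846 1.066 -3.884
v 3.574 -0.126 -3.676
v 4.126 0.143 -3.457
v 3.554 0.319 -3.199
v 3.381 0.889 -3.463
v 4.039 0.051 -4.097
v 3.866 0.621 -4.361
v 4.307 0.605 -3.88
v 4.007 0.77 -3.326
v 3.413 0.17 -4.234
v 3.113 0.335 -3.68
v 3.545 1.013 -4.031
v 3.875 -0.073 -3.529
v 3.538 0.031 -3.378
v 3.863 0.189 -3.249
v 3.272 0.909 -3.784
v 3.596 1.067 -3.655
v 3.425 0.627 -3.253
v 3.824 -0.127 -3.905
v 4.148 0.031 -3.776
v 3.557 0.751 -4.311
v 3.882 0.909 -4.182
v 3.995 0.313 -4.307
v 4.141 0.899 -3.9
v 4.305 0.357 -3.649
v 4.254 0.303 -4.025
v 4.153 0.638 -4.18
v 3.964 0.997 -3.574
v 4.129 0.454 -3.323
v 3.793 0.557 -3.172
v 3.691 0.893 -3.327
v 4.235 0.726 -3.572
v 3.291 0.486 -4.237
v 3.456 -0.057 -3.986
v 3.729 0.047 -4.233
v 3.627 0.383 -4.388
v 3.115 0.583 -3.911
v 3.279 0.041 -3.66
v 3.267 0.302 -3.38
v 3.166 0.637 -3.535
v 3.185 0.214 -3.988
v -3.06 -3.042 2.373
v -4.588 -2.965 3.262
v -2.61 -1.499 3.013
v -4.139 -1.422 3.902
v -2.161 -3.978 3.998
v -3.69 -3.901 4.887
v -1.712 -2.435 4.638
v -3.24 -2.358 5.527
f 2 1 5
f 2 5 3
f 3 5 6
f 3 6 4
f 5 1 7
f 5 7 6
f 6 7 8
f 6 8 4
f 7 1 9
f 7 9 8
f 8 9 10
f 8 10 4
f 9 1 11
f 9 11 10
f 10 11 12
f 10 12 4
f 11 1 13
f 11 13 12
f 12 13 14
f 12 14 4
f 13 1 15
f 13 15 14
f 14 15 16
f 14 16 4
f 15 1 17
f 15 17 16
f 16 17 18
f 16 18 4
f 17 1 19
f 17 19 18
f 18 19 20
f 18 20 4
f 19 1 21
f 19 21 20
f 20 21 22
f 20 22 4
f 21 1 23
f 21 23 22
f 22 23 24
f 22 24 4
f 23 1 25
f 23 25 24
f 24 25 26
f 24 26 4
f 25 1 27
f 25 27 26
f 26 27 28
f 26 28 4
f 27 1 29
f 27 29 28
f 28 29 30
f 28 30 4
f 29 1 2
f 29 2 30
f 30 2 3
f 30 3 4
f 32 31 35
f 32 35 33
f 33 35 36
f 33 36 34
f 35 31 37
f 35 37 36
f 36 37 38
f 36 38 34
f 37 31 39
f 37 39 38
f 38 39 40
f 38 40 34
f 39 31 41
f 39 41 40
f 40 41 42
f 40 42 34
f 41 31 43
f 41 43 42
f 42 43 44
f 42 44 34
f 43 31 45
f 43 45 44
f 44 45 46
f 44 46 34
f 45 31 47
f 45 47 46
f 46 47 48
f 46 48 34
f 47 31 49
f 47 49 48
f 48 49 50
f 48 50 34
f 49 31 51
f 49 51 50
f 50 51 52
f 50 52 34
f 51 31 53
f 51 53 52
f 52 53 54
f 52 54 34
f 53 31 55
f 53 55 54
f 54 55 56
f 54 56 34
f 55 31 57
f 55 57 56
f 56 57 58
f 56 58 34
f 57 31 59
f 57 59 58
f 58 59 60
f 58 60 34
f 59 31 61
f 59 61 60
f 60 61 62
f 60 62 34
f 61 31 63
f 61 63 62
f 62 63 64
f 62 64 34
f 63 31 32
f 63 32 64
f 64 32 33
f 64 33 34
f 65 102 81
f 102 76 105
f 81 105 70
f 102 105 81
f 65 81 77
f 81 70 82
f 77 82 66
f 81 82 77
f 65 77 86
f 77 66 87
f 86 87 72
f 77 87 86
f 65 86 98
f 86 72 101
f 98 101 75
f 86 101 98
f 65 98 102
f 98 75 106
f 102 106 76
f 98 106 102
f 66 82 93
f 82 70 96
f 93 96 74
f 82 96 93
f 70 105 83
f 105 76 104
f 83 104 69
f 105 104 83
f 76 106 103
f 106 75 99
f 103 99 67
f 106 99 103
f 75 101 100
f 101 72 88
f 100 88 71
f 101 88 100
f 72 87 92
f 87 66 89
f 92 89 73
f 87 89 92
f 68 94 80
f 94 74 95
f 80 95 69
f 94 95 80
f 68 80 78
f 80 69 79
f 78 79 67
f 80 79 78
f 68 78 85
f 78 67 84
f 85 84 71
f 78 84 85
f 68 85 90
f 85 71 91
f 90 91 73
f 85 91 90
f 68 90 94
f 90 73 97
f 94 97 74
f 90 97 94
f 69 95 83
f 95 74 96
f 83 96 70
f 95 96 83
f 67 79 103
f 79 69 104
f 103 104 76
f 79 104 103
f 71 84 100
f 84 67 99
f 100 99 75
f 84 99 100
f 73 91 92
f 91 71 88
f 92 88 72
f 91 88 92
f 74 97 93
f 97 73 89
f 93 89 66
f 97 89 93
f 108 110 107
f 111 108 107
f 107 110 109
f 109 111 107
f 108 114 110
f 112 108 111
f 112 114 108
f 110 114 109
f 113 111 109
f 109 114 113
f 113 112 111
f 114 112 113



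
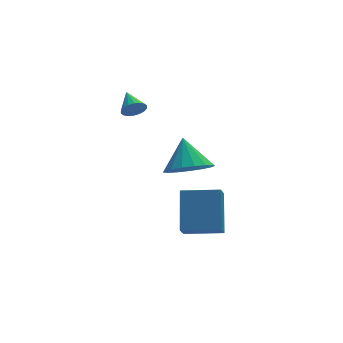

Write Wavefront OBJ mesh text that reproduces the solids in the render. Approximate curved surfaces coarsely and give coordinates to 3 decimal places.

v -3.674 -0.519 1.283
v -3.223 -0.368 1.028
v -3.726 0.439 1.757
v -3.395 -0.302 0.875
v -3.623 -0.278 0.802
v -3.861 -0.302 0.825
v -4.062 -0.369 0.939
v -4.186 -0.466 1.12
v -4.209 -0.573 1.334
v -4.126 -0.67 1.538
v -3.953 -0.736 1.691
v -3.725 -0.76 1.764
v -3.487 -0.735 1.741
v -3.286 -0.668 1.627
v -3.162 -0.572 1.446
v -3.139 -0.465 1.232
v -2.303 -2.701 -4.766
v -2.622 -3.307 -4.108
v -1.922 -1.39 -3.375
v -2.241 -1.996 -2.716
v -0.819 -3.304 -4.604
v -1.138 -3.91 -3.945
v -0.438 -1.993 -3.212
v -0.757 -2.599 -2.554
v -1.555 -0.902 -2.248
v -0.515 -1.024 -2.177
v -1.525 0.082 -1.012
v -0.569 -0.632 -2.487
v -0.849 -0.302 -2.742
v -1.291 -0.109 -2.885
v -1.793 -0.098 -2.881
v -2.241 -0.271 -2.733
v -2.532 -0.588 -2.473
v -2.599 -0.977 -2.162
v -2.427 -1.349 -1.871
v -2.055 -1.618 -1.666
v -1.569 -1.723 -1.595
v -1.08 -1.64 -1.673
v -0.699 -1.388 -1.883
f 2 1 4
f 2 4 3
f 4 1 5
f 4 5 3
f 5 1 6
f 5 6 3
f 6 1 7
f 6 7 3
f 7 1 8
f 7 8 3
f 8 1 9
f 8 9 3
f 9 1 10
f 9 10 3
f 10 1 11
f 10 11 3
f 11 1 12
f 11 12 3
f 12 1 13
f 12 13 3
f 13 1 14
f 13 14 3
f 14 1 15
f 14 15 3
f 15 1 16
f 15 16 3
f 16 1 2
f 16 2 3
f 18 20 17
f 21 18 17
f 17 20 19
f 19 21 17
f 18 24 20
f 22 18 21
f 22 24 18
f 20 24 19
f 23 21 19
f 19 24 23
f 23 22 21
f 24 22 23
f 26 25 28
f 26 28 27
f 28 25 29
f 28 29 27
f 29 25 30
f 29 30 27
f 30 25 31
f 30 31 27
f 31 25 32
f 31 32 27
f 32 25 33
f 32 33 27
f 33 25 34
f 33 34 27
f 34 25 35
f 34 35 27
f 35 25 36
f 35 36 27
f 36 25 37
f 36 37 27
f 37 25 38
f 37 38 27
f 38 25 39
f 38 39 27
f 39 25 26
f 39 26 27



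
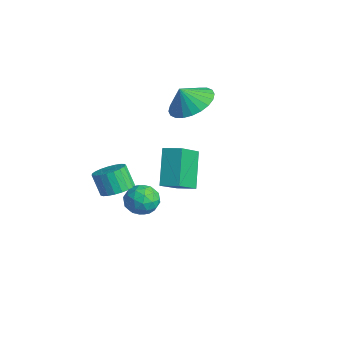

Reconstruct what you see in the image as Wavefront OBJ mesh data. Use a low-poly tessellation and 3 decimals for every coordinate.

v 0.11 -1.814 -1.588
v 0.697 -2.371 -1.608
v -0.517 -2.509 -0.672
v 0.07 -3.066 -0.692
v 0.22 -2.33 -0.389
v 0.608 -1.901 -0.955
v -0.428 -2.979 -1.325
v -0.04 -2.55 -1.891
v 0.365 -3.091 -1.445
v 0.765 -2.69 -0.867
v -0.585 -2.19 -1.413
v -0.185 -1.789 -0.835
v 0.459 -2.032 -1.679
v -0.279 -2.848 -0.601
v -0.191 -2.416 -0.423
v 0.155 -2.743 -0.435
v 0.406 -1.755 -1.295
v 0.751 -2.083 -1.307
v 0.471 -2.059 -0.59
v -0.571 -2.797 -0.973
v -0.226 -3.125 -0.985
v 0.025 -2.137 -1.845
v 0.371 -2.464 -1.857
v -0.291 -2.821 -1.69
v 0.609 -2.782 -1.595
v 0.24 -3.191 -1.056
v -0.053 -3.14 -1.428
v 0.175 -2.887 -1.761
v 0.844 -2.547 -1.255
v 0.475 -2.955 -0.716
v 0.563 -2.522 -0.538
v 0.791 -2.27 -0.871
v 0.648 -2.97 -1.159
v -0.295 -1.925 -1.564
v -0.664 -2.333 -1.025
v -0.611 -2.61 -1.409
v -0.383 -2.358 -1.742
v -0.06 -1.689 -1.224
v -0.429 -2.098 -0.685
v 0.005 -1.993 -0.519
v 0.233 -1.74 -0.852
v -0.468 -1.91 -1.121
v -1.467 0.535 3.003
v -0.388 0.462 3.139
v -1.613 0.045 3.897
v -0.471 0.834 3.329
v -0.705 1.16 3.469
v -1.056 1.391 3.538
v -1.469 1.491 3.526
v -1.882 1.446 3.434
v -2.231 1.262 3.277
v -2.465 0.968 3.077
v -2.546 0.607 2.867
v -2.464 0.236 2.677
v -2.229 -0.09 2.537
v -1.879 -0.321 2.467
v -1.466 -0.421 2.48
v -1.053 -0.376 2.571
v -0.703 -0.192 2.729
v -0.47 0.102 2.928
v -0.907 -3.073 -1.002
v -0.238 -3.151 -0.672
v -0.744 -3.325 0.312
v -1.413 -3.247 -0.018
v -0.289 -2.845 -0.644
v -0.795 -3.018 0.34
v -0.447 -2.578 -0.678
v -0.953 -2.752 0.306
v -0.684 -2.396 -0.768
v -1.19 -2.57 0.216
v -0.96 -2.332 -0.898
v -1.466 -2.506 0.086
v -1.226 -2.396 -1.047
v -1.733 -2.57 -0.063
v -1.438 -2.577 -1.187
v -1.944 -2.751 -0.204
v -1.558 -2.844 -1.296
v -2.064 -3.018 -0.312
v -1.565 -3.15 -1.354
v -2.071 -3.324 -0.37
v -1.458 -3.443 -1.351
v -1.964 -3.617 -0.367
v -1.256 -3.672 -1.288
v -1.762 -3.846 -0.304
v -0.994 -3.798 -1.175
v -1.5 -3.972 -0.191
v -0.717 -3.798 -1.032
v -1.223 -3.972 -0.048
v -0.472 -3.673 -0.884
v -0.978 -3.847 0.1
v -0.303 -3.444 -0.757
v -0.809 -3.618 0.227
v 2 -1.632 2.795
v 2.627 -2.657 3.676
v 2.604 -1.086 3
v 3.232 -2.111 3.881
v 2.988 -2.209 1.419
v 3.616 -3.234 2.3
v 3.593 -1.663 1.624
v 4.22 -2.688 2.505
f 1 38 17
f 38 12 41
f 17 41 6
f 38 41 17
f 1 17 13
f 17 6 18
f 13 18 2
f 17 18 13
f 1 13 22
f 13 2 23
f 22 23 8
f 13 23 22
f 1 22 34
f 22 8 37
f 34 37 11
f 22 37 34
f 1 34 38
f 34 11 42
f 38 42 12
f 34 42 38
f 2 18 29
f 18 6 32
f 29 32 10
f 18 32 29
f 6 41 19
f 41 12 40
f 19 40 5
f 41 40 19
f 12 42 39
f 42 11 35
f 39 35 3
f 42 35 39
f 11 37 36
f 37 8 24
f 36 24 7
f 37 24 36
f 8 23 28
f 23 2 25
f 28 25 9
f 23 25 28
f 4 30 16
f 30 10 31
f 16 31 5
f 30 31 16
f 4 16 14
f 16 5 15
f 14 15 3
f 16 15 14
f 4 14 21
f 14 3 20
f 21 20 7
f 14 20 21
f 4 21 26
f 21 7 27
f 26 27 9
f 21 27 26
f 4 26 30
f 26 9 33
f 30 33 10
f 26 33 30
f 5 31 19
f 31 10 32
f 19 32 6
f 31 32 19
f 3 15 39
f 15 5 40
f 39 40 12
f 15 40 39
f 7 20 36
f 20 3 35
f 36 35 11
f 20 35 36
f 9 27 28
f 27 7 24
f 28 24 8
f 27 24 28
f 10 33 29
f 33 9 25
f 29 25 2
f 33 25 29
f 44 43 46
f 44 46 45
f 46 43 47
f 46 47 45
f 47 43 48
f 47 48 45
f 48 43 49
f 48 49 45
f 49 43 50
f 49 50 45
f 50 43 51
f 50 51 45
f 51 43 52
f 51 52 45
f 52 43 53
f 52 53 45
f 53 43 54
f 53 54 45
f 54 43 55
f 54 55 45
f 55 43 56
f 55 56 45
f 56 43 57
f 56 57 45
f 57 43 58
f 57 58 45
f 58 43 59
f 58 59 45
f 59 43 60
f 59 60 45
f 60 43 44
f 60 44 45
f 62 61 65
f 62 65 63
f 63 65 66
f 63 66 64
f 65 61 67
f 65 67 66
f 66 67 68
f 66 68 64
f 67 61 69
f 67 69 68
f 68 69 70
f 68 70 64
f 69 61 71
f 69 71 70
f 70 71 72
f 70 72 64
f 71 61 73
f 71 73 72
f 72 73 74
f 72 74 64
f 73 61 75
f 73 75 74
f 74 75 76
f 74 76 64
f 75 61 77
f 75 77 76
f 76 77 78
f 76 78 64
f 77 61 79
f 77 79 78
f 78 79 80
f 78 80 64
f 79 61 81
f 79 81 80
f 80 81 82
f 80 82 64
f 81 61 83
f 81 83 82
f 82 83 84
f 82 84 64
f 83 61 85
f 83 85 84
f 84 85 86
f 84 86 64
f 85 61 87
f 85 87 86
f 86 87 88
f 86 88 64
f 87 61 89
f 87 89 88
f 88 89 90
f 88 90 64
f 89 61 91
f 89 91 90
f 90 91 92
f 90 92 64
f 91 61 62
f 91 62 92
f 92 62 63
f 92 63 64
f 94 96 93
f 97 94 93
f 93 96 95
f 95 97 93
f 94 100 96
f 98 94 97
f 98 100 94
f 96 100 95
f 99 97 95
f 95 100 99
f 99 98 97
f 100 98 99



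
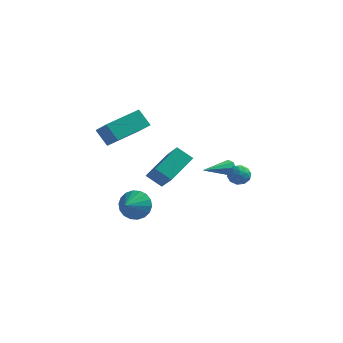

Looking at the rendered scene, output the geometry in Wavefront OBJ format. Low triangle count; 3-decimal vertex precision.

v -1.068 -2.122 1.373
v -0.38 -0.488 2.232
v -1.924 -1.119 0.148
v -1.237 0.516 1.007
v -0.163 -2.156 0.713
v 0.524 -0.521 1.572
v -1.02 -1.152 -0.512
v -0.332 0.482 0.347
v 1.739 2.146 -0.384
v 2.002 2.156 0.065
v 0.801 0.374 0.204
v 1.654 2.348 0.087
v 1.356 2.422 -0.166
v 1.282 2.334 -0.547
v 1.476 2.136 -0.833
v 1.824 1.945 -0.856
v 2.122 1.871 -0.602
v 2.196 1.959 -0.221
v -5.109 0.046 2.521
v -4.154 -0.948 3.616
v -3.851 1.765 2.984
v -2.895 0.771 4.078
v -4.365 -0.251 1.602
v -3.409 -1.245 2.696
v -3.106 1.468 2.064
v -2.151 0.474 3.159
v -2.656 -0.733 -2.475
v -2.366 -1.201 -3.298
v -2.844 -1.887 -1.885
v -1.988 -1.149 -3.076
v -1.743 -1.014 -2.735
v -1.679 -0.824 -2.343
v -1.809 -0.616 -1.977
v -2.106 -0.431 -1.709
v -2.512 -0.306 -1.594
v -2.947 -0.265 -1.652
v -3.324 -0.317 -1.874
v -3.569 -0.451 -2.215
v -3.633 -0.641 -2.607
v -3.504 -0.849 -2.973
v -3.207 -1.035 -3.241
v -2.8 -1.16 -3.356
v 2.724 -0.999 1.413
v 3.336 -0.725 1.464
v 3.144 -1.835 0.856
v 3.756 -1.561 0.907
v 3.452 -1.808 1.454
v 3.192 -1.291 1.798
v 3.288 -1.269 0.522
v 3.028 -0.752 0.866
v 3.685 -0.892 0.913
v 3.786 -1.225 1.489
v 2.694 -1.335 0.831
v 2.795 -1.668 1.407
v 2.993 -0.789 1.488
v 3.487 -1.771 0.832
v 3.308 -1.916 1.154
v 3.668 -1.755 1.184
v 2.909 -1.121 1.684
v 3.269 -0.96 1.714
v 3.337 -1.597 1.708
v 3.211 -1.6 0.606
v 3.571 -1.439 0.636
v 2.812 -0.805 1.136
v 3.172 -0.644 1.166
v 3.143 -0.963 0.612
v 3.558 -0.726 1.193
v 3.805 -1.217 0.866
v 3.529 -1.045 0.64
v 3.377 -0.742 0.842
v 3.618 -0.921 1.532
v 3.865 -1.412 1.204
v 3.686 -1.558 1.526
v 3.533 -1.254 1.728
v 3.822 -1.019 1.208
v 2.615 -1.148 1.116
v 2.862 -1.639 0.788
v 2.947 -1.306 0.592
v 2.794 -1.002 0.794
v 2.675 -1.343 1.454
v 2.922 -1.834 1.127
v 3.103 -1.818 1.478
v 2.951 -1.515 1.68
v 2.658 -1.541 1.112
f 2 4 1
f 5 2 1
f 1 4 3
f 3 5 1
f 2 8 4
f 6 2 5
f 6 8 2
f 4 8 3
f 7 5 3
f 3 8 7
f 7 6 5
f 8 6 7
f 10 9 12
f 10 12 11
f 12 9 13
f 12 13 11
f 13 9 14
f 13 14 11
f 14 9 15
f 14 15 11
f 15 9 16
f 15 16 11
f 16 9 17
f 16 17 11
f 17 9 18
f 17 18 11
f 18 9 10
f 18 10 11
f 20 22 19
f 23 20 19
f 19 22 21
f 21 23 19
f 20 26 22
f 24 20 23
f 24 26 20
f 22 26 21
f 25 23 21
f 21 26 25
f 25 24 23
f 26 24 25
f 28 27 30
f 28 30 29
f 30 27 31
f 30 31 29
f 31 27 32
f 31 32 29
f 32 27 33
f 32 33 29
f 33 27 34
f 33 34 29
f 34 27 35
f 34 35 29
f 35 27 36
f 35 36 29
f 36 27 37
f 36 37 29
f 37 27 38
f 37 38 29
f 38 27 39
f 38 39 29
f 39 27 40
f 39 40 29
f 40 27 41
f 40 41 29
f 41 27 42
f 41 42 29
f 42 27 28
f 42 28 29
f 43 80 59
f 80 54 83
f 59 83 48
f 80 83 59
f 43 59 55
f 59 48 60
f 55 60 44
f 59 60 55
f 43 55 64
f 55 44 65
f 64 65 50
f 55 65 64
f 43 64 76
f 64 50 79
f 76 79 53
f 64 79 76
f 43 76 80
f 76 53 84
f 80 84 54
f 76 84 80
f 44 60 71
f 60 48 74
f 71 74 52
f 60 74 71
f 48 83 61
f 83 54 82
f 61 82 47
f 83 82 61
f 54 84 81
f 84 53 77
f 81 77 45
f 84 77 81
f 53 79 78
f 79 50 66
f 78 66 49
f 79 66 78
f 50 65 70
f 65 44 67
f 70 67 51
f 65 67 70
f 46 72 58
f 72 52 73
f 58 73 47
f 72 73 58
f 46 58 56
f 58 47 57
f 56 57 45
f 58 57 56
f 46 56 63
f 56 45 62
f 63 62 49
f 56 62 63
f 46 63 68
f 63 49 69
f 68 69 51
f 63 69 68
f 46 68 72
f 68 51 75
f 72 75 52
f 68 75 72
f 47 73 61
f 73 52 74
f 61 74 48
f 73 74 61
f 45 57 81
f 57 47 82
f 81 82 54
f 57 82 81
f 49 62 78
f 62 45 77
f 78 77 53
f 62 77 78
f 51 69 70
f 69 49 66
f 70 66 50
f 69 66 70
f 52 75 71
f 75 51 67
f 71 67 44
f 75 67 71



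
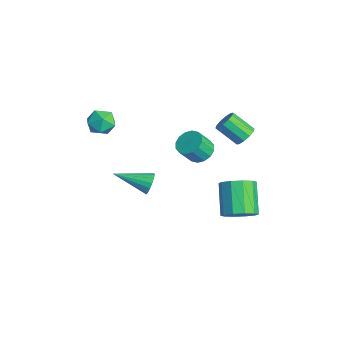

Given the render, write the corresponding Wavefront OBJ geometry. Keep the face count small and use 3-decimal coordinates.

v -2.336 -3.022 2.587
v -1.522 -3.208 2.905
v -2.738 -4.392 2.815
v -1.924 -4.578 3.133
v -2.474 -4.048 3.597
v -2.226 -3.201 3.455
v -2.034 -4.399 2.265
v -1.786 -3.552 2.123
v -1.335 -4.059 2.706
v -1.607 -3.842 3.529
v -2.653 -3.758 2.191
v -2.925 -3.541 3.014
v 0.797 2.93 -4.205
v 1.492 2.972 -3.46
v -0.021 3.352 -2.07
v -0.717 3.31 -2.815
v 1.422 3.553 -3.695
v -0.091 3.933 -2.304
v 1.114 3.896 -4.124
v -0.399 4.276 -2.733
v 0.684 3.87 -4.585
v -0.829 4.25 -3.194
v 0.297 3.485 -4.9
v -1.216 3.865 -3.51
v 0.101 2.888 -4.95
v -1.412 3.268 -3.56
v 0.171 2.307 -4.716
v -1.342 2.687 -3.325
v 0.479 1.964 -4.287
v -1.034 2.344 -2.896
v 0.909 1.99 -3.826
v -0.604 2.37 -2.435
v 1.296 2.375 -3.51
v -0.217 2.755 -2.12
v -0.891 -1.53 -1.827
v -0.683 -1.839 -2.42
v -1.669 -3.35 -1.153
v -0.421 -1.875 -2.214
v -0.266 -1.832 -1.92
v -0.255 -1.72 -1.605
v -0.389 -1.565 -1.34
v -0.638 -1.402 -1.187
v -0.945 -1.268 -1.18
v -1.24 -1.194 -1.321
v -1.455 -1.198 -1.579
v -1.54 -1.277 -1.893
v -1.477 -1.415 -2.191
v -1.28 -1.579 -2.407
v -0.993 -1.732 -2.489
v -0.606 1.181 0.489
v -0.089 1.735 0.804
v 0.063 1.012 1.825
v -0.454 0.459 1.511
v -0.473 1.851 0.944
v -0.321 1.128 1.965
v -0.893 1.788 0.961
v -0.741 1.065 1.982
v -1.235 1.562 0.852
v -1.083 0.839 1.874
v -1.409 1.234 0.646
v -1.257 0.512 1.667
v -1.368 0.892 0.398
v -1.216 0.17 1.419
v -1.123 0.628 0.175
v -0.971 -0.095 1.196
v -0.739 0.512 0.035
v -0.587 -0.211 1.056
v -0.319 0.575 0.018
v -0.167 -0.148 1.039
v 0.023 0.801 0.126
v 0.175 0.078 1.148
v 0.197 1.128 0.333
v 0.349 0.406 1.354
v 0.156 1.47 0.581
v 0.308 0.748 1.602
v 0.749 3.172 2.273
v 1.332 2.896 2.457
v 0.593 1.973 3.411
v 0.011 2.248 3.227
v 1.257 3.216 2.708
v 0.518 2.293 3.663
v 0.988 3.52 2.793
v 0.249 2.596 3.748
v 0.628 3.69 2.68
v -0.111 2.766 3.635
v 0.314 3.662 2.411
v -0.424 2.739 3.365
v 0.167 3.447 2.089
v -0.572 2.524 3.043
v 0.242 3.127 1.837
v -0.497 2.204 2.792
v 0.511 2.824 1.752
v -0.228 1.9 2.707
v 0.871 2.654 1.865
v 0.132 1.73 2.82
v 1.184 2.681 2.135
v 0.446 1.758 3.089
f 1 12 6
f 1 6 2
f 1 2 8
f 1 8 11
f 1 11 12
f 2 6 10
f 6 12 5
f 12 11 3
f 11 8 7
f 8 2 9
f 4 10 5
f 4 5 3
f 4 3 7
f 4 7 9
f 4 9 10
f 5 10 6
f 3 5 12
f 7 3 11
f 9 7 8
f 10 9 2
f 14 13 17
f 14 17 15
f 15 17 18
f 15 18 16
f 17 13 19
f 17 19 18
f 18 19 20
f 18 20 16
f 19 13 21
f 19 21 20
f 20 21 22
f 20 22 16
f 21 13 23
f 21 23 22
f 22 23 24
f 22 24 16
f 23 13 25
f 23 25 24
f 24 25 26
f 24 26 16
f 25 13 27
f 25 27 26
f 26 27 28
f 26 28 16
f 27 13 29
f 27 29 28
f 28 29 30
f 28 30 16
f 29 13 31
f 29 31 30
f 30 31 32
f 30 32 16
f 31 13 33
f 31 33 32
f 32 33 34
f 32 34 16
f 33 13 14
f 33 14 34
f 34 14 15
f 34 15 16
f 36 35 38
f 36 38 37
f 38 35 39
f 38 39 37
f 39 35 40
f 39 40 37
f 40 35 41
f 40 41 37
f 41 35 42
f 41 42 37
f 42 35 43
f 42 43 37
f 43 35 44
f 43 44 37
f 44 35 45
f 44 45 37
f 45 35 46
f 45 46 37
f 46 35 47
f 46 47 37
f 47 35 48
f 47 48 37
f 48 35 49
f 48 49 37
f 49 35 36
f 49 36 37
f 51 50 54
f 51 54 52
f 52 54 55
f 52 55 53
f 54 50 56
f 54 56 55
f 55 56 57
f 55 57 53
f 56 50 58
f 56 58 57
f 57 58 59
f 57 59 53
f 58 50 60
f 58 60 59
f 59 60 61
f 59 61 53
f 60 50 62
f 60 62 61
f 61 62 63
f 61 63 53
f 62 50 64
f 62 64 63
f 63 64 65
f 63 65 53
f 64 50 66
f 64 66 65
f 65 66 67
f 65 67 53
f 66 50 68
f 66 68 67
f 67 68 69
f 67 69 53
f 68 50 70
f 68 70 69
f 69 70 71
f 69 71 53
f 70 50 72
f 70 72 71
f 71 72 73
f 71 73 53
f 72 50 74
f 72 74 73
f 73 74 75
f 73 75 53
f 74 50 51
f 74 51 75
f 75 51 52
f 75 52 53
f 77 76 80
f 77 80 78
f 78 80 81
f 78 81 79
f 80 76 82
f 80 82 81
f 81 82 83
f 81 83 79
f 82 76 84
f 82 84 83
f 83 84 85
f 83 85 79
f 84 76 86
f 84 86 85
f 85 86 87
f 85 87 79
f 86 76 88
f 86 88 87
f 87 88 89
f 87 89 79
f 88 76 90
f 88 90 89
f 89 90 91
f 89 91 79
f 90 76 92
f 90 92 91
f 91 92 93
f 91 93 79
f 92 76 94
f 92 94 93
f 93 94 95
f 93 95 79
f 94 76 96
f 94 96 95
f 95 96 97
f 95 97 79
f 96 76 77
f 96 77 97
f 97 77 78
f 97 78 79



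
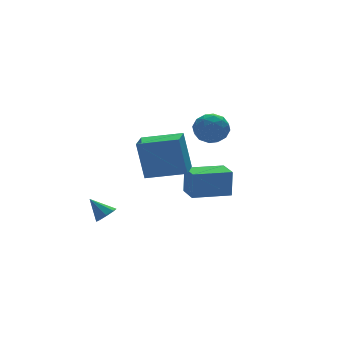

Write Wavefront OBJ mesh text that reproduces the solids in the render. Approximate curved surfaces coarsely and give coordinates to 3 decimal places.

v -3.086 -1.016 -2.274
v -2.526 -0.731 -2.233
v -3.574 -0.184 -1.386
v -2.808 -0.535 -2.571
v -3.253 -0.621 -2.735
v -3.601 -0.938 -2.629
v -3.647 -1.301 -2.314
v -3.365 -1.496 -1.976
v -2.92 -1.411 -1.812
v -2.572 -1.094 -1.918
v 2.12 -0.305 -2.594
v 2.238 -0.175 -1.013
v 2.4 1.07 -2.727
v 2.518 1.2 -1.147
v 4.202 -0.74 -2.713
v 4.32 -0.61 -1.133
v 4.482 0.635 -2.847
v 4.6 0.765 -1.266
v 2.286 -1.053 3.081
v 2.978 -1.665 3.434
v 1.522 -2.295 2.426
v 2.214 -2.907 2.779
v 1.589 -2.457 3.399
v 2.062 -1.689 3.804
v 2.438 -2.271 2.056
v 2.911 -1.503 2.461
v 3.072 -2.417 2.801
v 2.547 -2.532 3.63
v 1.953 -1.428 2.23
v 1.428 -1.543 3.059
v 2.699 -1.25 3.315
v 1.801 -2.71 2.545
v 1.434 -2.446 2.909
v 1.84 -2.805 3.117
v 2.161 -1.264 3.532
v 2.567 -1.623 3.74
v 1.751 -2.089 3.719
v 1.933 -2.337 2.12
v 2.339 -2.696 2.328
v 2.66 -1.155 2.743
v 3.066 -1.514 2.951
v 2.749 -1.871 2.141
v 3.161 -2.052 3.15
v 2.712 -2.782 2.765
v 2.844 -2.408 2.34
v 3.121 -1.957 2.578
v 2.853 -2.119 3.638
v 2.403 -2.849 3.253
v 2.036 -2.585 3.617
v 2.314 -2.133 3.855
v 2.908 -2.562 3.266
v 2.097 -1.111 2.607
v 1.647 -1.841 2.222
v 2.186 -1.827 2.005
v 2.464 -1.375 2.243
v 1.788 -1.178 3.095
v 1.339 -1.908 2.71
v 1.379 -2.003 3.282
v 1.656 -1.552 3.52
v 1.592 -1.398 2.594
v -2.12 -3.205 0.966
v -2.32 -2.733 3.095
v -1.257 -2.089 0.799
v -1.457 -1.617 2.929
v -0.463 -4.423 1.391
v -0.663 -3.951 3.521
v 0.4 -3.307 1.225
v 0.2 -2.835 3.354
f 2 1 4
f 2 4 3
f 4 1 5
f 4 5 3
f 5 1 6
f 5 6 3
f 6 1 7
f 6 7 3
f 7 1 8
f 7 8 3
f 8 1 9
f 8 9 3
f 9 1 10
f 9 10 3
f 10 1 2
f 10 2 3
f 12 14 11
f 15 12 11
f 11 14 13
f 13 15 11
f 12 18 14
f 16 12 15
f 16 18 12
f 14 18 13
f 17 15 13
f 13 18 17
f 17 16 15
f 18 16 17
f 19 56 35
f 56 30 59
f 35 59 24
f 56 59 35
f 19 35 31
f 35 24 36
f 31 36 20
f 35 36 31
f 19 31 40
f 31 20 41
f 40 41 26
f 31 41 40
f 19 40 52
f 40 26 55
f 52 55 29
f 40 55 52
f 19 52 56
f 52 29 60
f 56 60 30
f 52 60 56
f 20 36 47
f 36 24 50
f 47 50 28
f 36 50 47
f 24 59 37
f 59 30 58
f 37 58 23
f 59 58 37
f 30 60 57
f 60 29 53
f 57 53 21
f 60 53 57
f 29 55 54
f 55 26 42
f 54 42 25
f 55 42 54
f 26 41 46
f 41 20 43
f 46 43 27
f 41 43 46
f 22 48 34
f 48 28 49
f 34 49 23
f 48 49 34
f 22 34 32
f 34 23 33
f 32 33 21
f 34 33 32
f 22 32 39
f 32 21 38
f 39 38 25
f 32 38 39
f 22 39 44
f 39 25 45
f 44 45 27
f 39 45 44
f 22 44 48
f 44 27 51
f 48 51 28
f 44 51 48
f 23 49 37
f 49 28 50
f 37 50 24
f 49 50 37
f 21 33 57
f 33 23 58
f 57 58 30
f 33 58 57
f 25 38 54
f 38 21 53
f 54 53 29
f 38 53 54
f 27 45 46
f 45 25 42
f 46 42 26
f 45 42 46
f 28 51 47
f 51 27 43
f 47 43 20
f 51 43 47
f 62 64 61
f 65 62 61
f 61 64 63
f 63 65 61
f 62 68 64
f 66 62 65
f 66 68 62
f 64 68 63
f 67 65 63
f 63 68 67
f 67 66 65
f 68 66 67



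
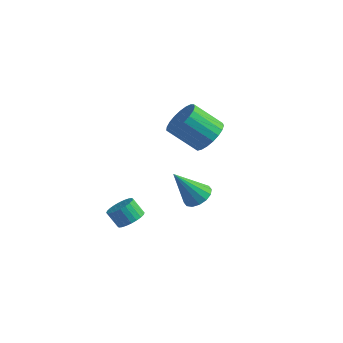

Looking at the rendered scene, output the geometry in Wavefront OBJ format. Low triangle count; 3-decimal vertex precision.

v 1.857 -2.383 -1.356
v 2.472 -2.423 -0.895
v 1.859 -2.497 -0.083
v 1.243 -2.457 -0.544
v 2.425 -2.127 -0.904
v 1.812 -2.2 -0.092
v 2.291 -1.869 -0.982
v 1.678 -1.943 -0.17
v 2.091 -1.69 -1.116
v 1.478 -1.763 -0.304
v 1.855 -1.616 -1.288
v 1.242 -1.69 -0.476
v 1.62 -1.659 -1.469
v 1.007 -1.733 -0.657
v 1.42 -1.813 -1.634
v 0.807 -1.886 -0.822
v 1.288 -2.053 -1.756
v 0.674 -2.126 -0.944
v 1.241 -2.343 -1.817
v 0.628 -2.417 -1.005
v 1.288 -2.64 -1.808
v 0.675 -2.713 -0.996
v 1.422 -2.897 -1.73
v 0.809 -2.971 -0.918
v 1.622 -3.077 -1.596
v 1.009 -3.15 -0.784
v 1.858 -3.15 -1.424
v 1.245 -3.224 -0.612
v 2.093 -3.107 -1.243
v 1.48 -3.181 -0.431
v 2.293 -2.954 -1.078
v 1.68 -3.027 -0.266
v 2.426 -2.714 -0.956
v 1.812 -2.787 -0.144
v 3.718 0.65 -0.697
v 4.254 1.066 -0.235
v 2.842 -0.19 1.077
v 3.92 1.325 -0.277
v 3.533 1.404 -0.431
v 3.195 1.28 -0.657
v 2.997 0.988 -0.893
v 2.993 0.606 -1.077
v 3.183 0.235 -1.159
v 3.516 -0.024 -1.117
v 3.904 -0.103 -0.962
v 4.242 0.021 -0.737
v 4.439 0.313 -0.501
v 4.444 0.695 -0.317
v 2.191 4.03 1.166
v 2.986 3.629 1.777
v 1.664 2.969 3.065
v 0.869 3.37 2.454
v 2.941 4.044 1.943
v 1.619 3.384 3.231
v 2.766 4.456 1.975
v 1.444 3.796 3.263
v 2.492 4.795 1.867
v 1.17 4.135 3.155
v 2.165 5.001 1.638
v 0.843 4.341 2.926
v 1.843 5.04 1.327
v 0.521 4.38 2.615
v 1.581 4.904 0.988
v 0.26 4.244 2.276
v 1.425 4.617 0.681
v 0.103 3.956 1.969
v 1.401 4.228 0.457
v 0.079 3.568 1.745
v 1.513 3.805 0.356
v 0.192 3.145 1.643
v 1.743 3.421 0.394
v 0.421 2.761 1.682
v 2.05 3.143 0.567
v 0.729 2.482 1.855
v 2.382 3.017 0.843
v 1.06 2.357 2.131
v 2.68 3.067 1.175
v 1.358 2.407 2.463
v 2.894 3.284 1.505
v 1.572 2.623 2.793
f 2 1 5
f 2 5 3
f 3 5 6
f 3 6 4
f 5 1 7
f 5 7 6
f 6 7 8
f 6 8 4
f 7 1 9
f 7 9 8
f 8 9 10
f 8 10 4
f 9 1 11
f 9 11 10
f 10 11 12
f 10 12 4
f 11 1 13
f 11 13 12
f 12 13 14
f 12 14 4
f 13 1 15
f 13 15 14
f 14 15 16
f 14 16 4
f 15 1 17
f 15 17 16
f 16 17 18
f 16 18 4
f 17 1 19
f 17 19 18
f 18 19 20
f 18 20 4
f 19 1 21
f 19 21 20
f 20 21 22
f 20 22 4
f 21 1 23
f 21 23 22
f 22 23 24
f 22 24 4
f 23 1 25
f 23 25 24
f 24 25 26
f 24 26 4
f 25 1 27
f 25 27 26
f 26 27 28
f 26 28 4
f 27 1 29
f 27 29 28
f 28 29 30
f 28 30 4
f 29 1 31
f 29 31 30
f 30 31 32
f 30 32 4
f 31 1 33
f 31 33 32
f 32 33 34
f 32 34 4
f 33 1 2
f 33 2 34
f 34 2 3
f 34 3 4
f 36 35 38
f 36 38 37
f 38 35 39
f 38 39 37
f 39 35 40
f 39 40 37
f 40 35 41
f 40 41 37
f 41 35 42
f 41 42 37
f 42 35 43
f 42 43 37
f 43 35 44
f 43 44 37
f 44 35 45
f 44 45 37
f 45 35 46
f 45 46 37
f 46 35 47
f 46 47 37
f 47 35 48
f 47 48 37
f 48 35 36
f 48 36 37
f 50 49 53
f 50 53 51
f 51 53 54
f 51 54 52
f 53 49 55
f 53 55 54
f 54 55 56
f 54 56 52
f 55 49 57
f 55 57 56
f 56 57 58
f 56 58 52
f 57 49 59
f 57 59 58
f 58 59 60
f 58 60 52
f 59 49 61
f 59 61 60
f 60 61 62
f 60 62 52
f 61 49 63
f 61 63 62
f 62 63 64
f 62 64 52
f 63 49 65
f 63 65 64
f 64 65 66
f 64 66 52
f 65 49 67
f 65 67 66
f 66 67 68
f 66 68 52
f 67 49 69
f 67 69 68
f 68 69 70
f 68 70 52
f 69 49 71
f 69 71 70
f 70 71 72
f 70 72 52
f 71 49 73
f 71 73 72
f 72 73 74
f 72 74 52
f 73 49 75
f 73 75 74
f 74 75 76
f 74 76 52
f 75 49 77
f 75 77 76
f 76 77 78
f 76 78 52
f 77 49 79
f 77 79 78
f 78 79 80
f 78 80 52
f 79 49 50
f 79 50 80
f 80 50 51
f 80 51 52

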